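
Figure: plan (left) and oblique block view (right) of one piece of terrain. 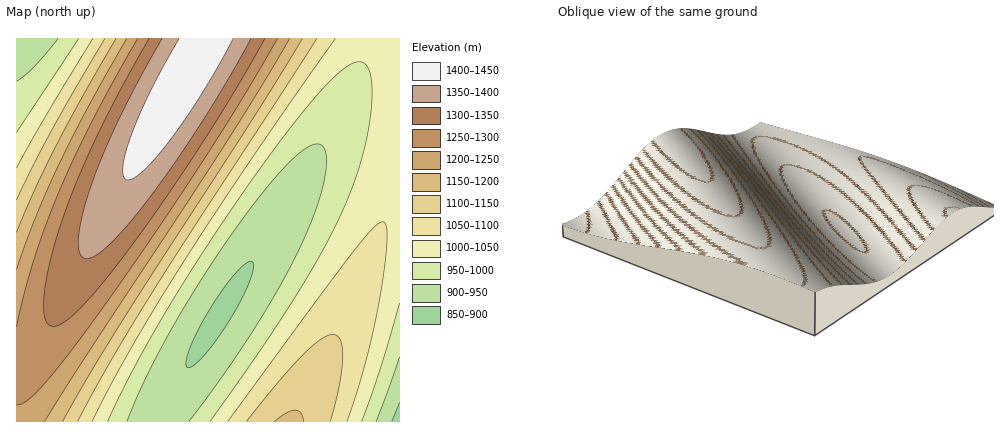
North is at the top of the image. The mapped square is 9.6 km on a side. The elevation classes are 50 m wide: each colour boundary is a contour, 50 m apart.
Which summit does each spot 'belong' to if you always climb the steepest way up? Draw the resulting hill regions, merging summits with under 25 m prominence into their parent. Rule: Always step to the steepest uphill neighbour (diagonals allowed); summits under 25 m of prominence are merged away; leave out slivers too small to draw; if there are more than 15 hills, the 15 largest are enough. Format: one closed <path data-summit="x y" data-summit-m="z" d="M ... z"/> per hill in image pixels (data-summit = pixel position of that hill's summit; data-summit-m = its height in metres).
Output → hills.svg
<path data-summit="194 62" data-summit-m="1432" d="M370 38l-354 0 0 384 142 0 1-8 9-16 92-148 66-114 39-78 4-10z"/><path data-summit="290 422" data-summit-m="1157" d="M400 38l-30 0-1 10-8 20-35 68-66 114-92 148-9 16-1 8 242 0z"/>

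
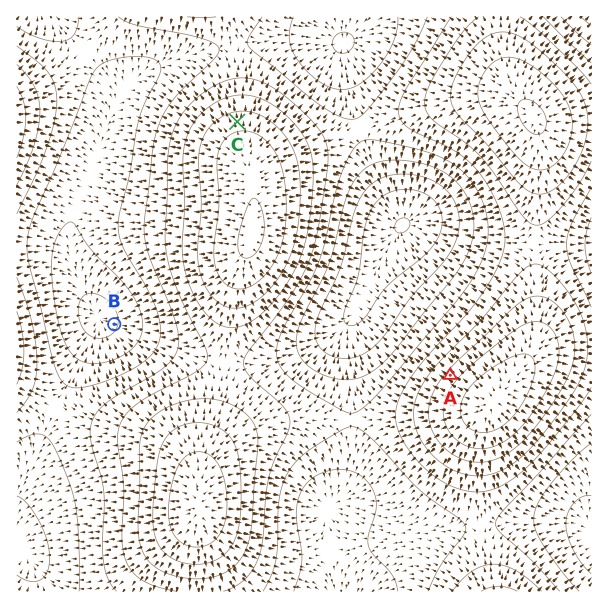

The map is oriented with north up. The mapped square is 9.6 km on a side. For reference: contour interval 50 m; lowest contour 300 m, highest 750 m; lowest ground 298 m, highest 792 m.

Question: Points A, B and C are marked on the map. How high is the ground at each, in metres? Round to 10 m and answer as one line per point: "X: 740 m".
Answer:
A: 670 m
B: 350 m
C: 680 m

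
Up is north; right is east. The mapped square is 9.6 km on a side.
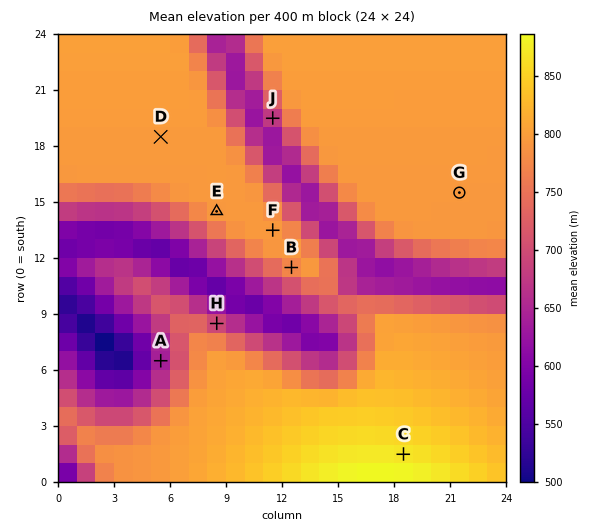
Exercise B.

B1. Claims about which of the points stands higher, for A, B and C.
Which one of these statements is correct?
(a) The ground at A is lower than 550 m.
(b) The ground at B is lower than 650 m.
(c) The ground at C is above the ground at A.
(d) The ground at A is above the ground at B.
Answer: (c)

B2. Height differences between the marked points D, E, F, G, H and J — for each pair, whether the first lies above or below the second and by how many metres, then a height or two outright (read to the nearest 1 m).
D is above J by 121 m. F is above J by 119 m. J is below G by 118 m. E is above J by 118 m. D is above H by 102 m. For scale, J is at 676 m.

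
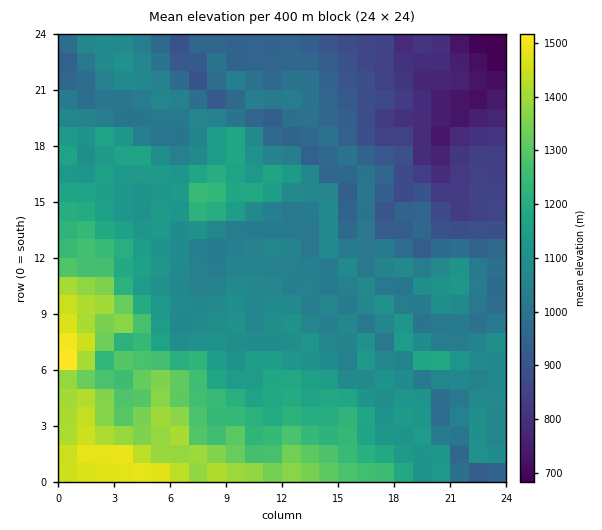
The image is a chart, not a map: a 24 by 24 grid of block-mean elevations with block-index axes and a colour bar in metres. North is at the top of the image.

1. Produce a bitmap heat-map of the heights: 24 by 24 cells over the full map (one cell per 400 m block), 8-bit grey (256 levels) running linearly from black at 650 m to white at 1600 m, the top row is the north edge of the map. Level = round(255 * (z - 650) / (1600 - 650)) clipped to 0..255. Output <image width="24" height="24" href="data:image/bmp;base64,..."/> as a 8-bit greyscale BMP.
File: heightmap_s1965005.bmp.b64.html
<image width="24" height="24" href="data:image/bmp;base64,Qk12BgAAAAAAADYEAAAoAAAAGAAAABgAAAABAAgAAAAAAEACAAATCwAAEwsAAAABAAAAAAAAAAAAAAEBAQACAgIAAwMDAAQEBAAFBQUABgYGAAcHBwAICAgACQkJAAoKCgALCwsADAwMAA0NDQAODg4ADw8PABAQEAAREREAEhISABMTEwAUFBQAFRUVABYWFgAXFxcAGBgYABkZGQAaGhoAGxsbABwcHAAdHR0AHh4eAB8fHwAgICAAISEhACIiIgAjIyMAJCQkACUlJQAmJiYAJycnACgoKAApKSkAKioqACsrKwAsLCwALS0tAC4uLgAvLy8AMDAwADExMQAyMjIAMzMzADQ0NAA1NTUANjY2ADc3NwA4ODgAOTk5ADo6OgA7OzsAPDw8AD09PQA+Pj4APz8/AEBAQABBQUEAQkJCAENDQwBEREQARUVFAEZGRgBHR0cASEhIAElJSQBKSkoAS0tLAExMTABNTU0ATk5OAE9PTwBQUFAAUVFRAFJSUgBTU1MAVFRUAFVVVQBWVlYAV1dXAFhYWABZWVkAWlpaAFtbWwBcXFwAXV1dAF5eXgBfX18AYGBgAGFhYQBiYmIAY2NjAGRkZABlZWUAZmZmAGdnZwBoaGgAaWlpAGpqagBra2sAbGxsAG1tbQBubm4Ab29vAHBwcABxcXEAcnJyAHNzcwB0dHQAdXV1AHZ2dgB3d3cAeHh4AHl5eQB6enoAe3t7AHx8fAB9fX0Afn5+AH9/fwCAgIAAgYGBAIKCggCDg4MAhISEAIWFhQCGhoYAh4eHAIiIiACJiYkAioqKAIuLiwCMjIwAjY2NAI6OjgCPj48AkJCQAJGRkQCSkpIAk5OTAJSUlACVlZUAlpaWAJeXlwCYmJgAmZmZAJqamgCbm5sAnJycAJ2dnQCenp4An5+fAKCgoAChoaEAoqKiAKOjowCkpKQApaWlAKampgCnp6cAqKioAKmpqQCqqqoAq6urAKysrACtra0Arq6uAK+vrwCwsLAAsbGxALKysgCzs7MAtLS0ALW1tQC2trYAt7e3ALi4uAC5ubkAurq6ALu7uwC8vLwAvb29AL6+vgC/v78AwMDAAMHBwQDCwsIAw8PDAMTExADFxcUAxsbGAMfHxwDIyMgAycnJAMrKygDLy8sAzMzMAM3NzQDOzs4Az8/PANDQ0ADR0dEA0tLSANPT0wDU1NQA1dXVANbW1gDX19cA2NjYANnZ2QDa2toA29vbANzc3ADd3d0A3t7eAN/f3wDg4OAA4eHhAOLi4gDj4+MA5OTkAOXl5QDm5uYA5+fnAOjo6ADp6ekA6urqAOvr6wDs7OwA7e3tAO7u7gDv7+8A8PDwAPHx8QDy8vIA8/PzAPT09AD19fUA9vb2APf39wD4+PgA+fn5APr6+gD7+/sA/Pz8AP39/QD+/v4A////ANjc39/g3tLEzsfEusG7samlopB7gFtLUdfg4eLSxsXIvrWnqLmwq6GXkYJ9gFR6ds3Yzca9xc2tpLGcn6mfmp2Mf3yEZmB5b8zUwK+8ycKpn56Zk5qUlJuNe4N/WWx4b8rPwKutwbKloZeLkJKLkIx9eH99WmN0csa2qaO0vbKkjYSEjpCIg3Nze3Vlb3JrcenMna2oppWbhXuFhn57dmqBcW6PkH90ceXYt5idind6e3h1dnh9cG16YoR2aGhueNzMu8GnhHB0eHpxd3xvaXFjcH9fZGZdZdfOyrWTgHNxc3hxdXNpb2RxemdmeHNiWczDvZiDenFqbXRwb2prZmpzYmB4fH9nWKymp5KJf3NraG5tampqZHNkbXJocn1lW6CmoJaGfHZpZmlsb21idGRiZlhLV1pQVpqfkYl9gXV7b2hlZWNidVZhSUtUQj9AQJSSiH98gX6alYZzaWRkc1BfRVBSPTE1OIuLh358f4GgnY6QhnJxbk1hTDxDMC82NoB/iIKBgn6MlYuAi4NxUlRgUj0yJS40M4l4gYqLeWtyhY18bWhOVV9QRkEmHi0zM4F7in9pYGBuhIxzVlFWXE5ANTUkGCQqK29tZ2BfY2NvbF9STVtdU0w/MComGxUcIGVZYGFobmtcSFZoZmhgUkg/OjAmGhUSGVRZa3NxaldDWWpdV19eT0RANC0hIB4VEU5jcnpxYEhIXlFSUlRVS0E5NSomJhwSClpwdXNoVkJUU1BST1JMRD05NiQsJxYLCQ=="/>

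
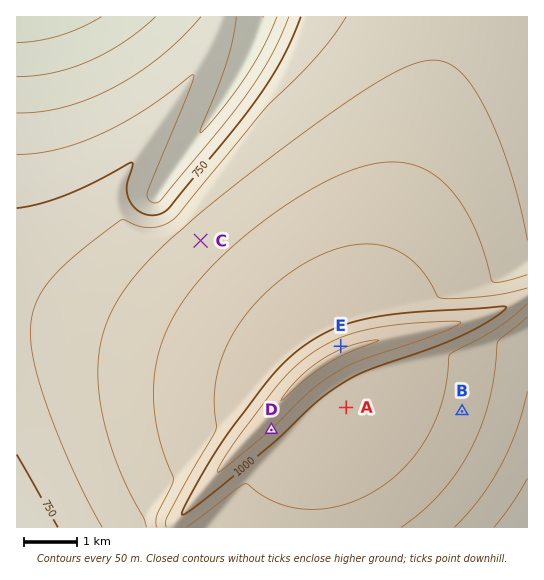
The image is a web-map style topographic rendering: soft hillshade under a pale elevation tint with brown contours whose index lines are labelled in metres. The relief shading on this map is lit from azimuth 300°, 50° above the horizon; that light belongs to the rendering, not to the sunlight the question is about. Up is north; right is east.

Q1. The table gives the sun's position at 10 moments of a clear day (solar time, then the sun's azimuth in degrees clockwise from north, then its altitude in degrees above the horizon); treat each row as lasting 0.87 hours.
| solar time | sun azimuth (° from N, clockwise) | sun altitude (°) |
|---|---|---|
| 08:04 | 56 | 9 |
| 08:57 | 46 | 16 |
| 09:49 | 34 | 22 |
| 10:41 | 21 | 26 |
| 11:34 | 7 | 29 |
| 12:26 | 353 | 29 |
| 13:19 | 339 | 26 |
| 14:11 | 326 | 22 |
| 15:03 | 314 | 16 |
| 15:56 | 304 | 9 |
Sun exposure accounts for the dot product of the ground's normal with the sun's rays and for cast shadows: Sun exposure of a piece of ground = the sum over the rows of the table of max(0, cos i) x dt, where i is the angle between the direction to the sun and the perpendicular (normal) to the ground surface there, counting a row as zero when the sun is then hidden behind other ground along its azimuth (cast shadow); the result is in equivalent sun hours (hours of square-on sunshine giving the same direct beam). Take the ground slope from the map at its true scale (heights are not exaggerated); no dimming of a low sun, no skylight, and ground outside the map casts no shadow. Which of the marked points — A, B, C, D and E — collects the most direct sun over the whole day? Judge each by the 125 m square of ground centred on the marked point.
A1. E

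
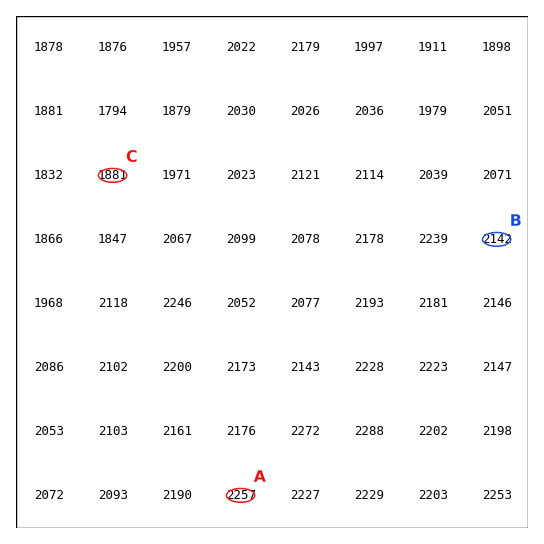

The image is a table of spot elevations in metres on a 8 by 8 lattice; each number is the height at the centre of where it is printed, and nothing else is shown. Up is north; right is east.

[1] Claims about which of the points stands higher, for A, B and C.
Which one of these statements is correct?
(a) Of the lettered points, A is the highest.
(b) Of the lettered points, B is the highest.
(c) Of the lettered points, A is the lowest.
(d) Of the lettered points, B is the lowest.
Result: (a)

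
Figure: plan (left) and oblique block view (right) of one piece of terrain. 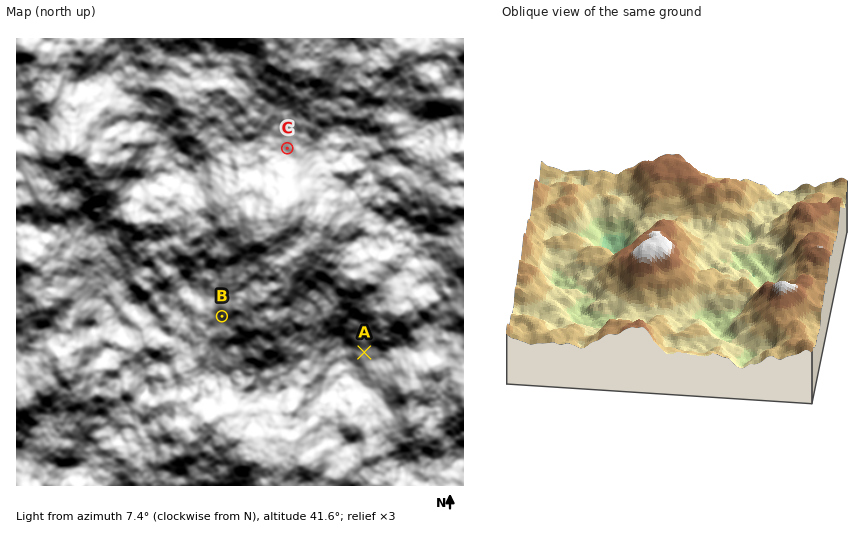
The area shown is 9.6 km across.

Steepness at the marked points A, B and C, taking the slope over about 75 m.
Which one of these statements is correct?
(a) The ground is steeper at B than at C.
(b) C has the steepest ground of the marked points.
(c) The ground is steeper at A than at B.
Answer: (a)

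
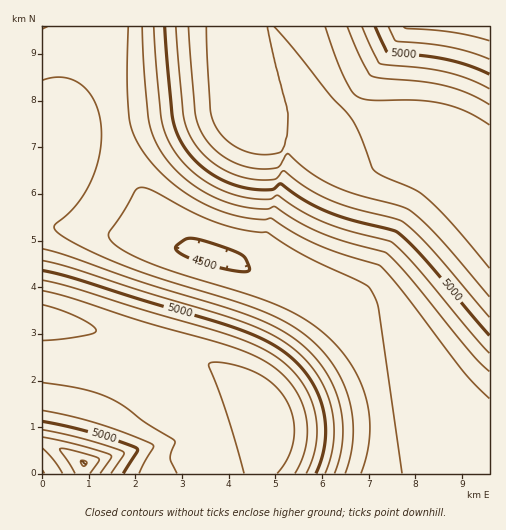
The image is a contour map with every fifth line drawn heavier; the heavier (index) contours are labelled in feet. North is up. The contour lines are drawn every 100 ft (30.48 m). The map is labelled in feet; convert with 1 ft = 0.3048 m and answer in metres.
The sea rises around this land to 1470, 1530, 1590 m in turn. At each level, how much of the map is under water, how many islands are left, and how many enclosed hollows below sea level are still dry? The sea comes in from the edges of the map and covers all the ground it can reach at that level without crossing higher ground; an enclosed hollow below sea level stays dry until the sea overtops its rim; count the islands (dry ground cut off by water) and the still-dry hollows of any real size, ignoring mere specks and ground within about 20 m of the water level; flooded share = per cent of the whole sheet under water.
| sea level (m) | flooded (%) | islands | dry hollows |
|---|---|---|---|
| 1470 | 40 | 0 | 0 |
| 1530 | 52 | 0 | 0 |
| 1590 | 67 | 0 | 0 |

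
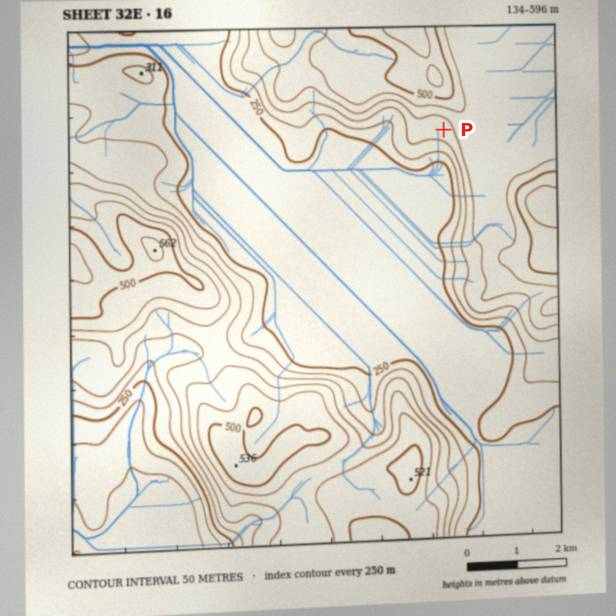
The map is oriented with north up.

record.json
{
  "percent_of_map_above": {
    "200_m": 94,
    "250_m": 64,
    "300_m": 53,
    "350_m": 44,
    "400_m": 35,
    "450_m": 20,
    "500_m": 8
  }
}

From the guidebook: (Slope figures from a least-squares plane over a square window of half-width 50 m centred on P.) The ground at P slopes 6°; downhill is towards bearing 233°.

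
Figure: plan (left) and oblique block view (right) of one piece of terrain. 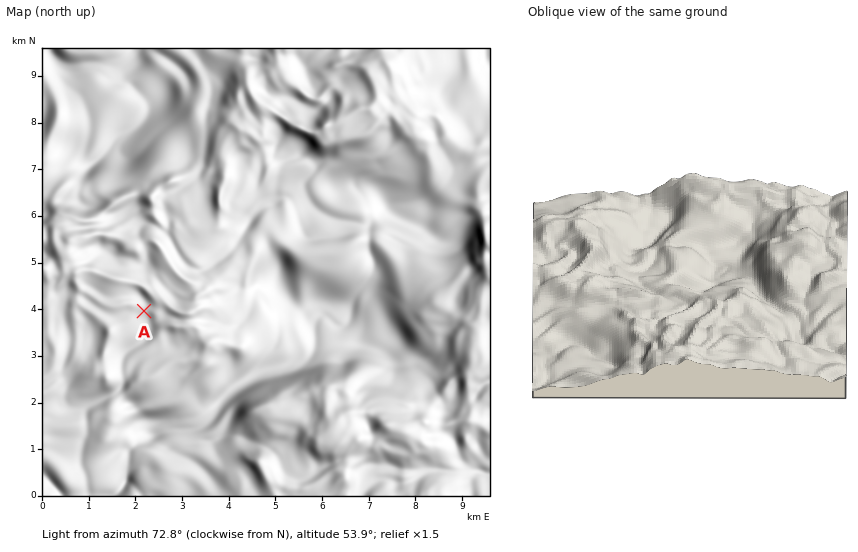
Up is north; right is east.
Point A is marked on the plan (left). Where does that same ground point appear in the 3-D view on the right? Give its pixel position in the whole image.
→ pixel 717 326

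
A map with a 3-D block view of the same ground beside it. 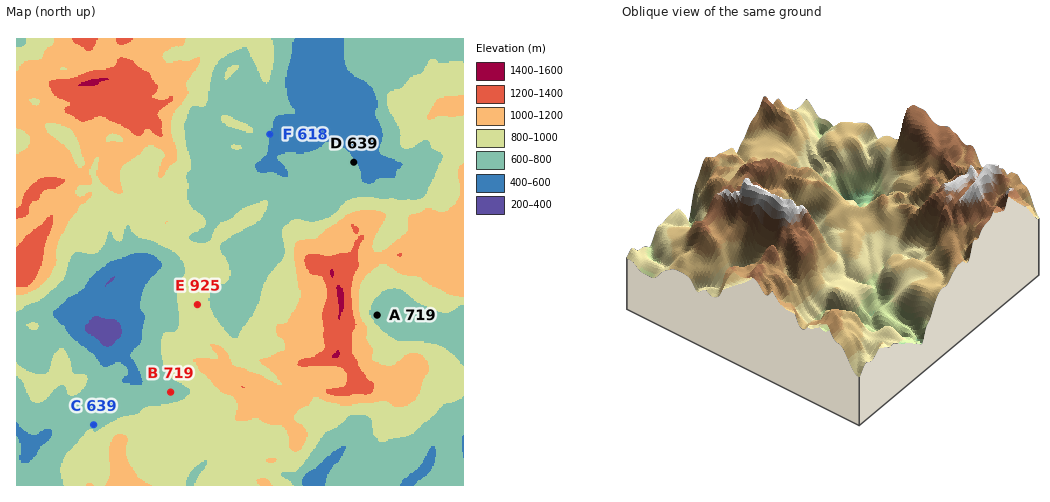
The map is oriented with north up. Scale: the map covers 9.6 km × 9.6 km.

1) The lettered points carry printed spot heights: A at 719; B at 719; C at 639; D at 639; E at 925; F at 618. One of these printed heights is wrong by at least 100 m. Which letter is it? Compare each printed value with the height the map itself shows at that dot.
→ C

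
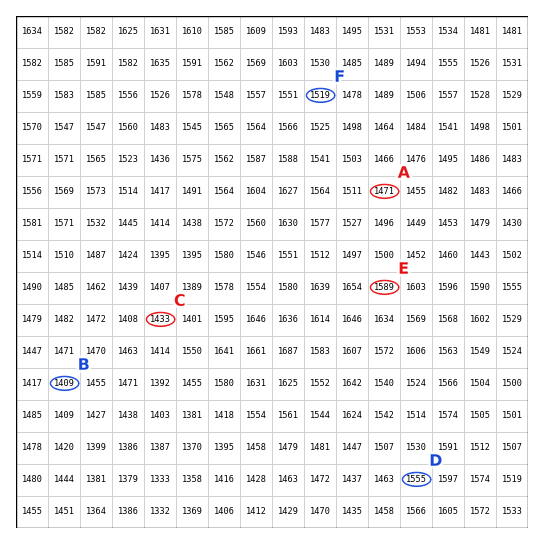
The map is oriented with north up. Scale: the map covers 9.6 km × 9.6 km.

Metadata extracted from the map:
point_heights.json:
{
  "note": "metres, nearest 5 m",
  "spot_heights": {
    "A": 1470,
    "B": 1410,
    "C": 1435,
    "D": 1555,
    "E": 1590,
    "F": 1520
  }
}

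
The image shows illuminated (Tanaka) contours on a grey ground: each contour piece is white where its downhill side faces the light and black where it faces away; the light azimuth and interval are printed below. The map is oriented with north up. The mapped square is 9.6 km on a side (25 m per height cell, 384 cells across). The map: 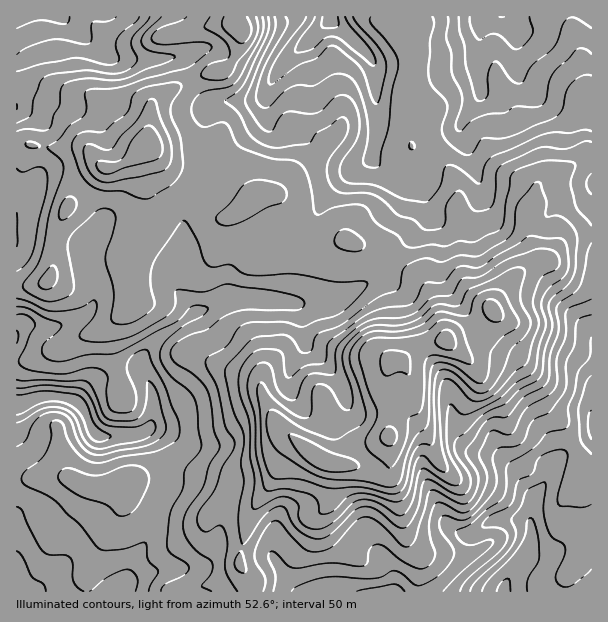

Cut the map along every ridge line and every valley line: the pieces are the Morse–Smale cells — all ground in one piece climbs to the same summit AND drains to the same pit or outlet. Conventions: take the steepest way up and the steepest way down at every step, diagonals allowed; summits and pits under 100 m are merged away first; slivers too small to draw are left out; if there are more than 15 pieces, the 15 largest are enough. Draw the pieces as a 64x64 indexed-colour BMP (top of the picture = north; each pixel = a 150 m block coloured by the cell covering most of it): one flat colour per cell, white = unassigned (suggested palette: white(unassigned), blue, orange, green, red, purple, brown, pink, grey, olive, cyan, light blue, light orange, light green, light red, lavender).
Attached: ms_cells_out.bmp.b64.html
<image width="64" height="64" href="data:image/bmp;base64,Qk12CAAAAAAAAHYAAAAoAAAAQAAAAEAAAAABAAQAAAAAAAAIAAATCwAAEwsAABAAAAAAAAAA////ALR3HwAOf/8ALKAsACgn1gC9Z5QAS1aMAMJ34wB/f38AIr28AM++FwDox64AeLv/AIrfmACWmP8A1bDFAFVVVVVVVVVVVVVVVVUiIiIiIiIiIiIiIiIiIiIiIiIiVVVVVVVVVVVVVVVVVSIiIiIiIiIiIiIiIiIiIiIiIiJVVVVVVVVVVVVVVVVSIiIiIiIiIiIiIiIiIiIiIiIiIlVVVVVVVVVVVVVVVVIiIiIiIiIiIiIiIiIiIiIiIiIiVVVVVVVVVVVVVVVVUiIiIiIiIiIiIiIiIiIiIiIiIiJVVVVVVVVVVVVVVVVSIiIiIiIiIiIiIiIiIiIiIiIiIlVVVVVVVVVVVVVVVVIiIiIiIiIiIiIiIiIiIiIiIiIiVVVVVVVVVVVVVVVVVSIiIiIiIiIiIiIiIiIiIiIiIiJVVVVVVVVVVVVVVVVVIiIiIiIiIiIiIiIiIiIiIiIiIlVVVVVVVVVVVVVVVVVSIiIiIiIiIiIiIiIiIiIiIiIiVVVVVVVVVVVVVVVVVVIiIiIiIiIiIiIiIiIiIiIiIiJVVVVVVVVVVVVVVVVRESIiIiIiIiIiIiIiIiIiIiIiIhVVVRERERFVVVVRERERIiIiIiIiIiIiIiIiIiIiIiIiERERERERERERERERERESIiIiIiIiIiIiIiIiIiIiIiIRERERERERERERERERERIiIhEREiIiIiIiIiIiIiIiIhERERERERERERERERERESIhERERIiIiIiIiIiIiIiIiERERERERERERERERERERERERERESIiIiIiIiIiIiIiIRERERERERERERERERERERERERERIiIiIiIiIiIiIiIhERERERERERERERERERERERERERESIiIiIiIiIiIiIiERERERERERERERERERERERERERERIiIiIiIiIiIiIiIREREREREREREREREREREREREREREiIiIiIiIiIiIiIhERERERERERERERERERERERERERESIiIiIiIiIiIiIiERERERERERERERERERERERERERERIiIiIiIiIiIiIiIRERERERERERERERERERERERERERIiIiIiIiIiIiIiIhEREREREREREREREREREREREREREiIiIiIiIiIiIiIiERERERERERERERERERERERERERERIiIiIiIiIiIiIiIRERERERERERERERERERERERERERERIiIiIiIiIiIiIhERERERERERERERERERERERERERERERIiIiIiIiIiIiERERERERERERERERERERERERERERERERMiIiIiIiIiJxFxERERERERERERERERERERERERERERMzIiIiIiIiInd3d3EREREREREREREREREREREREREREzMzIiIiIiIid3d3dxERERERERERERERERERERERERETMzMyIiIiIiJ3d3d3cRERERERERERERERERERERERETMzM0IiIiIiInd3d3dxERERERERERERERERERERERERMzM0RCIiIiIid3d3dxERERERERERERERERERERERERMzM0REQiIiIiJ3d3d3ERERERERERERERERERERERERMzMzREREIiIiInd3d3cRERERdxERERERERERERERETMzMzNEREREIiIid3d3cREREXd3ERERERERERERERMzMzMzM0REREREIiJ3d3dxERF3d3cRERERERETMzMRMzMzMzM0REREREQiInd3d3cRd3d3d3ERERERETMzMzMzMzMzMzREREREREQid3d3d3d3d3d3cRERERETMzMzMzMzMzMzNERERERERER3d3d3d3d3d3dxERERERMzMzMzMzMzMzM0RERERERERHd3d3d3d3d3d3EREREREzMzMzMzMzMzMzREREREREREl3d3d3d3d3d3cRERERETMzMzMzMzMzMzNERERERERESZd3d3d3d3d3d3ERERMzMzMzMzMzMzMzM0RERERERERJl3d3d3d3d3d3d3ERMzMzMzMzMzMzMzMzREREREREREmZd3d3d3d3d3d3cREzMzMzMzMzMzMzMzRERERERERESZl3d3dmZ3d3d3d3MzMzMzMzMzMzMzMzNERERERERERJmXd3dmZmd3iIiIiDMzMzMzMzMzMzMzREREREREREREmZZmZmZmZmiIiIiIMzMzMzMzMzMzM0RERERERERERESqpmZmZmZmaIiIiIiIMzMzMzMzMzMzRERERERERERERKqmZmZmZmZoiIiIiIiDMzMzMzMzMzNEREREREREREREqmZmZmZmZmiIiIiIiIgzMzMzMzMzM0RERERERERERESmZmZmZmZmaIiIiIiIiDMzMzMzMzMzRERERERERERERGZmZmZmZmZoiIiIiIiIMzMzMzMzMzNEREREREREREREZmZmZmZmZmZoiIiIiIgzMzMzMzMzM0RERERERERERERmZmZmZmZmZmZoiIiIiDMzMzMzMzMzRERERERERERERGZmZmZmZmZmZmZoiIiIgzMzMzMzMzNEREREREREREREZmZmZmZmZmZmZmZmiIiIMzMzMzMzM0RERERERERERERmZmZmZmZmZmZmZmaIiIiDMzMzMzMzRERERERERERERGZmZmZmZmZmZmZmZmiIiIgzMzMzMzNEREREREREREREZmZmZmZmZmZmZmZmaIiIiIMzMzMzM0RERERERERERERmZmZmZmZmZmZmZmZoiIiIiDMzMzMzRERERERERERERGZmZmZmZmZmZmZmZoiIiIiIgzMzMzNERERERERERERE"/>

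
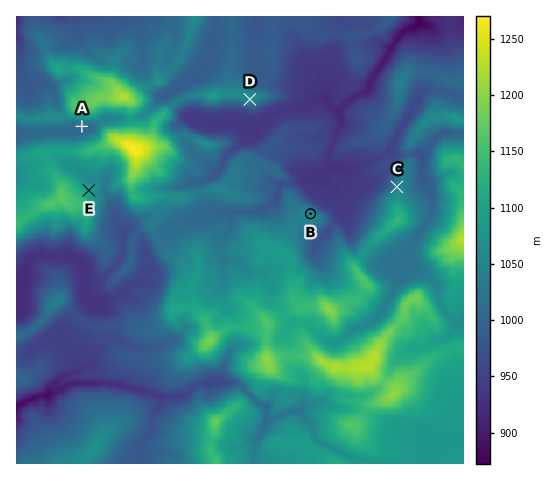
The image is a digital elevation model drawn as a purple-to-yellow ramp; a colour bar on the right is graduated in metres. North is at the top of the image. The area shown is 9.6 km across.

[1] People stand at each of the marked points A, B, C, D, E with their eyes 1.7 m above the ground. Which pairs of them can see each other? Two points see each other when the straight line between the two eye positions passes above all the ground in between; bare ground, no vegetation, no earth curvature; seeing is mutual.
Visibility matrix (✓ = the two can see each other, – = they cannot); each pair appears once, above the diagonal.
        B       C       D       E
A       –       –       –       –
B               ✓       ✓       –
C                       ✓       –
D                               –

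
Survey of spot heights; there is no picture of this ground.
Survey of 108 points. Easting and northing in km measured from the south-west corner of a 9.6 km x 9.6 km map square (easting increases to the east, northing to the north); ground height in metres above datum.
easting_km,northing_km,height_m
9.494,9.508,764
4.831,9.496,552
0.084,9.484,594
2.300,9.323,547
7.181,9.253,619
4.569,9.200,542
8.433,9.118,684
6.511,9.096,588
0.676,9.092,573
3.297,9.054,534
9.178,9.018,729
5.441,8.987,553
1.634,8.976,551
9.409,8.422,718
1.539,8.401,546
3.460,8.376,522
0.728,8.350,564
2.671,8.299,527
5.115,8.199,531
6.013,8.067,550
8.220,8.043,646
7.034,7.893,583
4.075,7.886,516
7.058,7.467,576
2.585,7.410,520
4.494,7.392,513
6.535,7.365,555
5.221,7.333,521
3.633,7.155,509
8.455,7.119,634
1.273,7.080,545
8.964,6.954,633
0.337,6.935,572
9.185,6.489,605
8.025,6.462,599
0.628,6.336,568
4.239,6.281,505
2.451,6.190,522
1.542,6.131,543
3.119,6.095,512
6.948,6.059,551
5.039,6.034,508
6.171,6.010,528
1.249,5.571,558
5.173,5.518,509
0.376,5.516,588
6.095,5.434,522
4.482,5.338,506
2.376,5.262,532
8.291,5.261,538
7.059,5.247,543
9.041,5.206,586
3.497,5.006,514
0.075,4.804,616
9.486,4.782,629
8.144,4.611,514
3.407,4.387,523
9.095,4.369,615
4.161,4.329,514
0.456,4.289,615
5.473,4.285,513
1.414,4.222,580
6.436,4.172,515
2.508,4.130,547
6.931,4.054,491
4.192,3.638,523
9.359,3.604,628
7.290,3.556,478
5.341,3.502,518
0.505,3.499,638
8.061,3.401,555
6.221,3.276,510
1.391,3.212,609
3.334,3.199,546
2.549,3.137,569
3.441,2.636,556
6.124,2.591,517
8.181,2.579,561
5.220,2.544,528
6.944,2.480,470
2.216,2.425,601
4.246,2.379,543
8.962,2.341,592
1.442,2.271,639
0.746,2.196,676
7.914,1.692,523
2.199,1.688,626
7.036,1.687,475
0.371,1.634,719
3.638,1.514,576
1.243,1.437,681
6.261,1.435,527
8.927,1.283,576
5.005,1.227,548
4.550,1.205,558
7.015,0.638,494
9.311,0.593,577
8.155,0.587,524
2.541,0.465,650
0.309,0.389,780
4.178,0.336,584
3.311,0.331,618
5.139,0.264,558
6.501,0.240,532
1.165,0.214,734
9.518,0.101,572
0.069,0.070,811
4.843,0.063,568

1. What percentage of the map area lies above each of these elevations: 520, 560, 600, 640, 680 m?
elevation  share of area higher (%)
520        78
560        44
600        23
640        11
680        6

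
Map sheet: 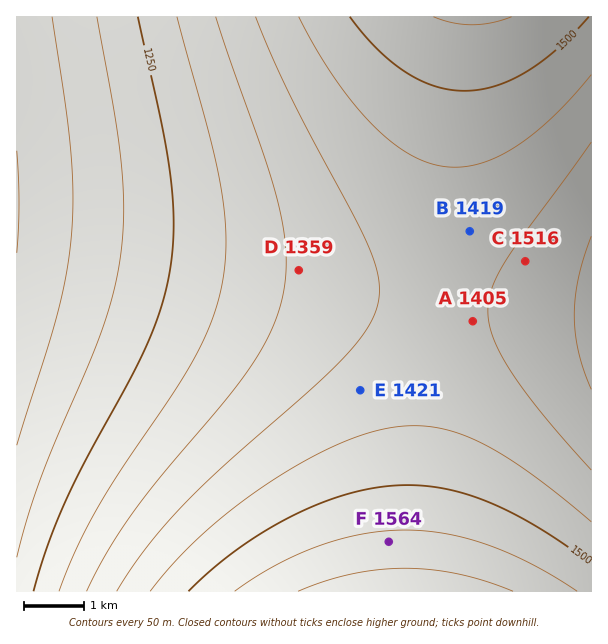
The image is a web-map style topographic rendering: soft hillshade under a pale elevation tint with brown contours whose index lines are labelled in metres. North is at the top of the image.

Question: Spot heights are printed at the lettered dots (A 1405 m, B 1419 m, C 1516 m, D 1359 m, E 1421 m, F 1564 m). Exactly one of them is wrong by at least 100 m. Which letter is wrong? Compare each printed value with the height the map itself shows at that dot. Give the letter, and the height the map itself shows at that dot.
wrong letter C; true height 1391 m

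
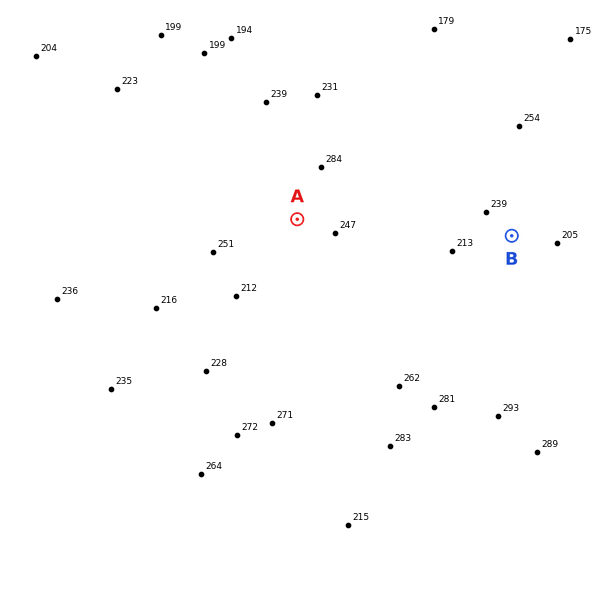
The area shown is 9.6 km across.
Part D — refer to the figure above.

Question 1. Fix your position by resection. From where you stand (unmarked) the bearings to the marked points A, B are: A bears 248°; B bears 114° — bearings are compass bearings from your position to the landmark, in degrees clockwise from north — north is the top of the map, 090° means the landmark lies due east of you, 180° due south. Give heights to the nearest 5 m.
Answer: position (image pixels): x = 390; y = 182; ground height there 275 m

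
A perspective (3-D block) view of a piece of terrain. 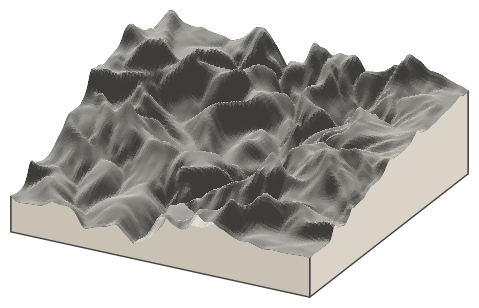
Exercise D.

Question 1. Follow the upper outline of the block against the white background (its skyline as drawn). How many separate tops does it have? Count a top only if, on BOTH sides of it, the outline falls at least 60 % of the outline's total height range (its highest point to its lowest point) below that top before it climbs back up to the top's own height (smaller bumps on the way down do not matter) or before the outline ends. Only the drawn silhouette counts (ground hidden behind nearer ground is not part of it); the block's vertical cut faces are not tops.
0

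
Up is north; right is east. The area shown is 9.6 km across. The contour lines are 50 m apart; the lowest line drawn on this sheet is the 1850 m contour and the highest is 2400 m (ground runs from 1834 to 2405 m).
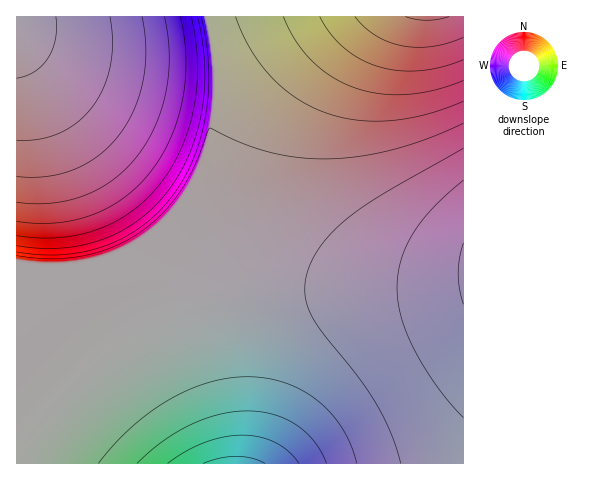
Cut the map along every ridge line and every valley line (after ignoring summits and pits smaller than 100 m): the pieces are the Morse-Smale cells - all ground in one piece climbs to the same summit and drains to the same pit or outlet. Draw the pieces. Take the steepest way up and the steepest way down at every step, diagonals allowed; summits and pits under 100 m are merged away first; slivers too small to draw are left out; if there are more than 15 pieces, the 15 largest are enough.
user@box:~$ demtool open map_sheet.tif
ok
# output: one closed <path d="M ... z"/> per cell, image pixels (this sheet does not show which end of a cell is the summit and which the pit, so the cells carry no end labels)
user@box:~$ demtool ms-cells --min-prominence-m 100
<path d="M206 16l-190 1 1 417 13-17 30-30 36-29 43-27 42-19 44-12 46-8 43-2 98 0 43-4-95 2-65-5-36-8-18-11-10-8-14-19-6-12-8-29 0-25 9-42 4-35-3-42z"/><path d="M463 16l-257 1 7 35 3 42-4 35-9 42 0 25 8 29 13 23 8 10 27 17 15 5 31 4 55 4 65 0 29-2 10-3z"/><path d="M463 284l-51 6-98 0-54 4-53 10-43 15-47 25-35 24-22 19-43 45-1 31 447 1z"/>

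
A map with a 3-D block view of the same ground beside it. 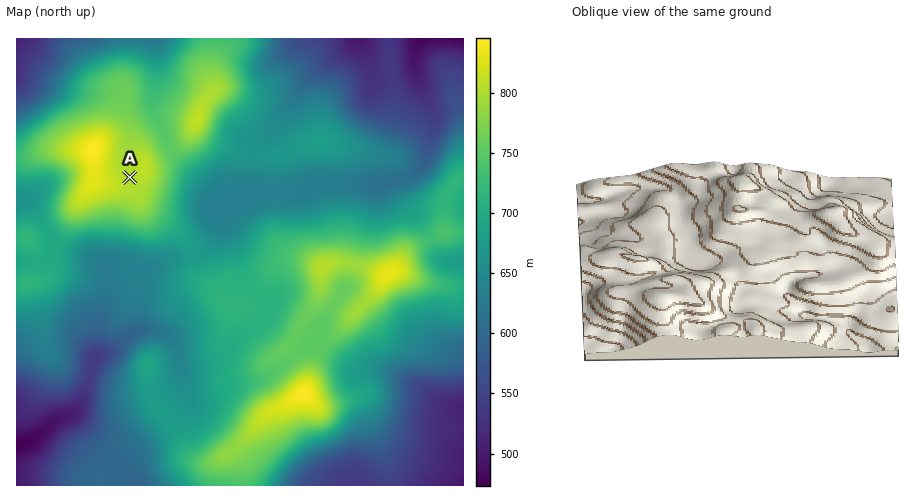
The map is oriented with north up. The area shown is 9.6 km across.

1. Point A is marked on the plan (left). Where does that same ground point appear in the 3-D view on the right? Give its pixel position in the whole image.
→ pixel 680 284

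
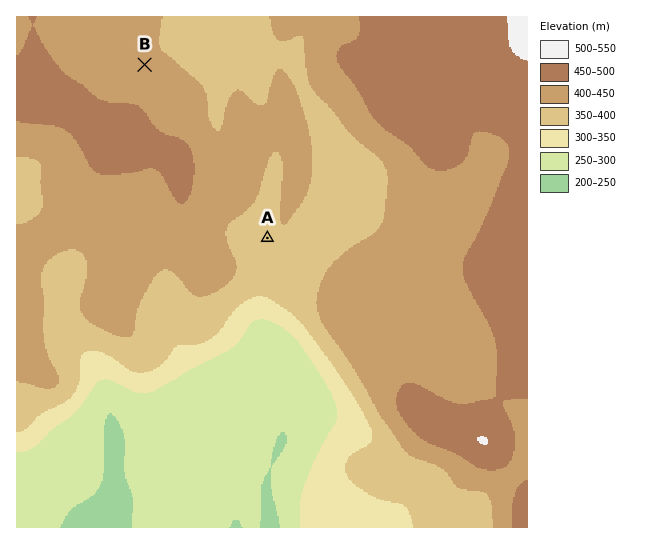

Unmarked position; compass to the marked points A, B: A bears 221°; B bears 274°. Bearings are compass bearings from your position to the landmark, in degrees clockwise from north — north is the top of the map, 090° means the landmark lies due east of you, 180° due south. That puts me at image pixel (402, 83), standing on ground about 480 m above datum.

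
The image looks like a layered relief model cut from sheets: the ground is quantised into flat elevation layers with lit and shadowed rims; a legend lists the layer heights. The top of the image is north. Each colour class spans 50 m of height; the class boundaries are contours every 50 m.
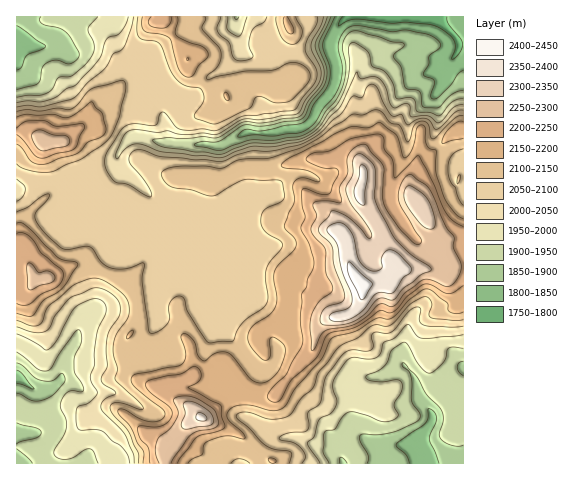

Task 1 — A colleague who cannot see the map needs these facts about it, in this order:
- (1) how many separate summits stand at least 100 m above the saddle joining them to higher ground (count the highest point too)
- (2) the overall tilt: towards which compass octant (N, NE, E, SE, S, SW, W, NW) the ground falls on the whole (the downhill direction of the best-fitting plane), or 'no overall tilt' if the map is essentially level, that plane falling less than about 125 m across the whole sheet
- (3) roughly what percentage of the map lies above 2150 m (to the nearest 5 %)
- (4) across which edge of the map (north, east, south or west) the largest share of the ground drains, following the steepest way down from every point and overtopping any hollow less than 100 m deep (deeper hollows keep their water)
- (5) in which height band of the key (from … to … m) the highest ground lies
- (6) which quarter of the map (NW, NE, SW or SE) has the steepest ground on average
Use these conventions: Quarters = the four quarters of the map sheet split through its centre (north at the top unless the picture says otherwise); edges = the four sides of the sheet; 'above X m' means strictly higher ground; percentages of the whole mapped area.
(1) Counting only tops that stand 100 m proud, the map has 5 summits.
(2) There is no overall tilt: the best-fitting plane is nearly level.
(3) Roughly 25 % of the ground is higher than 2150 m.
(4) The largest share of the runoff leaves by the northern edge.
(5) The highest point is somewhere between 2400 and 2450 m.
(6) The north-east quarter is the steepest part of the map.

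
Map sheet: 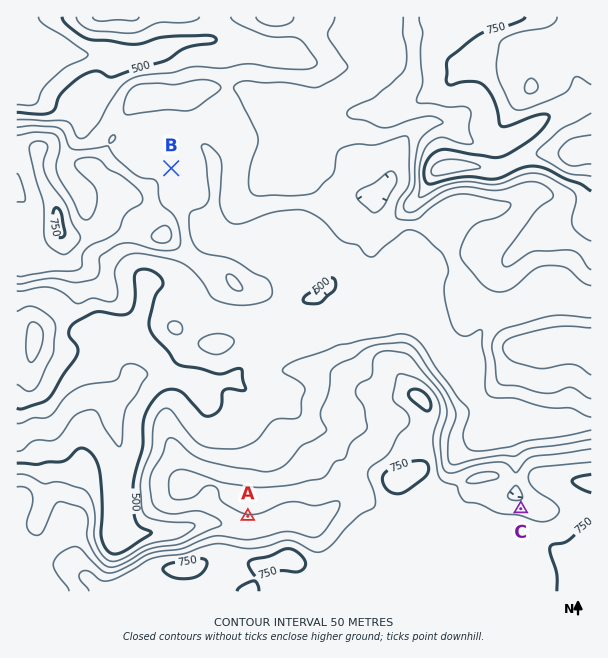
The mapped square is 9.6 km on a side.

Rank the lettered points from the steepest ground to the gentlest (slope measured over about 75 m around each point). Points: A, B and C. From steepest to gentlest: C A B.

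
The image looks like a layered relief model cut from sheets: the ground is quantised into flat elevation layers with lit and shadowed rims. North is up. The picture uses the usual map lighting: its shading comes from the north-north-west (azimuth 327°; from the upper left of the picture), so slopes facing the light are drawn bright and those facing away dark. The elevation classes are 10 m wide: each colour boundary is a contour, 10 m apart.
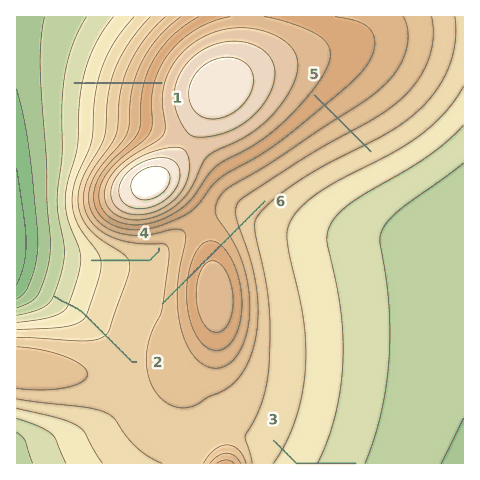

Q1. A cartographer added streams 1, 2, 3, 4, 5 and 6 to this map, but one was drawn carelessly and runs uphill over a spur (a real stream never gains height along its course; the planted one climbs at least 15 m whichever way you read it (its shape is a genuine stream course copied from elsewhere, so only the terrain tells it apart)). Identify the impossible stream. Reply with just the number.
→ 6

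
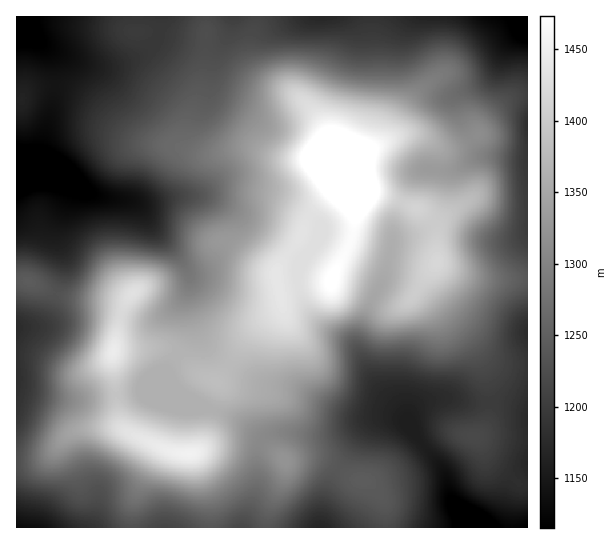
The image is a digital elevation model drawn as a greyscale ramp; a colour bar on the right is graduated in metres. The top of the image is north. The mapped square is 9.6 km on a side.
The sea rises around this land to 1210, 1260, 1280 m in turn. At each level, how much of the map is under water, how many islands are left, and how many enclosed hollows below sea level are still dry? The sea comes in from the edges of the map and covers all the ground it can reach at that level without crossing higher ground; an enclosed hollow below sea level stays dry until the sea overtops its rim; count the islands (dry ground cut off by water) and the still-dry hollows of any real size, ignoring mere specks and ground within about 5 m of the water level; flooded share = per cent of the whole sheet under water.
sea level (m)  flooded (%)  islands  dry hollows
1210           29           1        0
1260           49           1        0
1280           54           1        0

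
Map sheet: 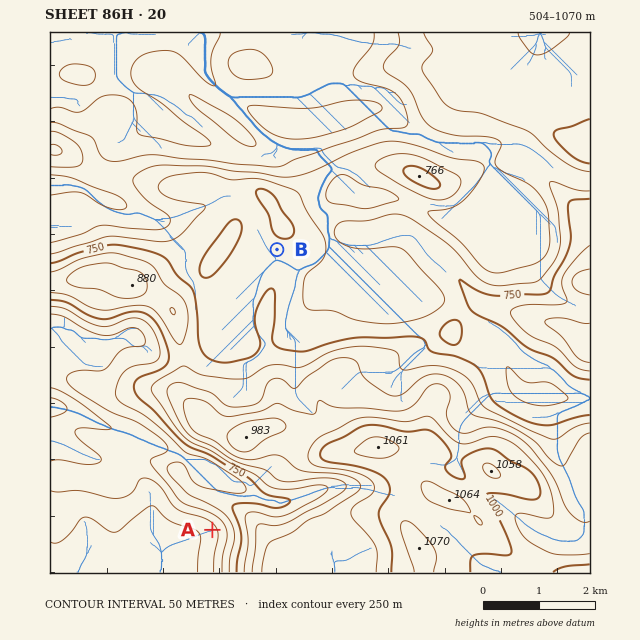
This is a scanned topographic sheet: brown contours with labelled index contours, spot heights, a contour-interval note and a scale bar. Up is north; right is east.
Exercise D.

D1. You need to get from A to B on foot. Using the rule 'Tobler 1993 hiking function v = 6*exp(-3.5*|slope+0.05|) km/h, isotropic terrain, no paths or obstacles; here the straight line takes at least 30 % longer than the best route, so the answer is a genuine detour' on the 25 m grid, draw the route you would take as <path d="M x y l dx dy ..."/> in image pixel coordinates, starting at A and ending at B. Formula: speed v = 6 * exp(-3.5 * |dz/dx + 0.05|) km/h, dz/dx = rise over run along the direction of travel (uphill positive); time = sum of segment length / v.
<path d="M212 530l0-4-4-9-14-14-6-11 0-23-5-11 0-6-23-45 0-18 3-6 7-7 3-1 10-10 3-4 19-40 72-71"/>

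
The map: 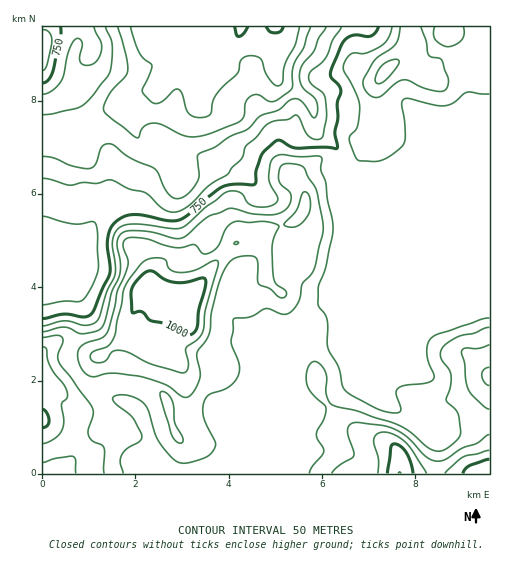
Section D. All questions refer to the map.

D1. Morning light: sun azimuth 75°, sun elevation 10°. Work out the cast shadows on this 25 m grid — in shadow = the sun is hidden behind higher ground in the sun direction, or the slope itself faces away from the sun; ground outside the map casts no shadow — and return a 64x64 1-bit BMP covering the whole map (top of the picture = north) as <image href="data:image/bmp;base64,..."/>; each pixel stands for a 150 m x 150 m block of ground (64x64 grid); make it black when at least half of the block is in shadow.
<image width="64" height="64" href="data:image/bmp;base64,Qk0+AgAAAAAAAD4AAAAoAAAAQAAAAEAAAAABAAEAAAAAAAACAAATCwAAEwsAAAIAAAAAAAAA////AAAAAAAAAAAAAAPAAAAAAAAAAcAAAAAAAAAAwAAAAAAAAAAAAAAAQAAAAAAAAABAAAAAAAAAAAAAAAAAAAAAgAAAAAAAAACAAAAAAAAAAAAAAAAAAAAAAAAAAAAAAAAAAAAAAAAAAAAAAAAAAAAAAAAAAAAgAAAAAAAAACAEAAAAAAAAgAQGAAAAAAGAAAAAAAAAAAAAAAAAAAAAAADAAAAAAAAAA+AAAAAAAAAH4AAAAAAAAA/wAAAAAAAAH/AAAAAAAAA/8AAAAAAAAB/4AAAAAAAAD/gAAAAAAAAH+AAAAAAAAAf8AAAAAAAAD/gAAAAAAAAP+AAAAAAAAA/wAAAAAAAAB/AAQAAAAAAD8ADAAAAAAADgAEAAAAAAAEAAAAAAAAAAAAAAAAAAAAAABgAAAAAAAAAGAHgAAAAAAAAAeAAAAAAAAAHwAAAAAAAAA8AAAAAAAAADwAAAAAAAAAPAAAAAAAAAAYAAAAAAAAAAABAAAAAAAAAAMAAAAAAAAABgAAAAAAAAAeAAAAAAAAABwAAAAAAAAAHAAAAAAAAAA8AAAAAAAAADwAAAAAAAAAOcAAAAAAAAP34AAAAAAAB+PgAAAAAAAHwyAAAAAAAAfGMAAAAAAAA44QAAAAAAADjgAAAAAAAAPOAAAAAAAAA8YAAAAAAAABwA4AAAAAAAHADwAA=="/>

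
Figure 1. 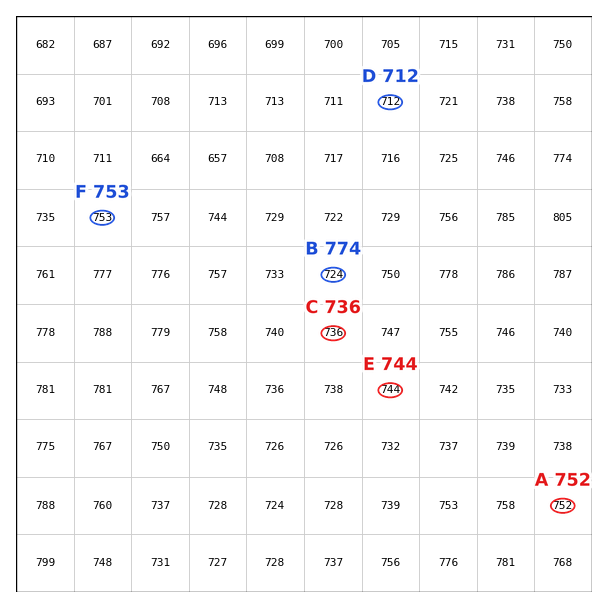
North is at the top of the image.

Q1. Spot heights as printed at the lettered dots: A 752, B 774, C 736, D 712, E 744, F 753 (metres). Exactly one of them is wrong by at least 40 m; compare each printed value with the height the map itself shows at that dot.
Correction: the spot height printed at B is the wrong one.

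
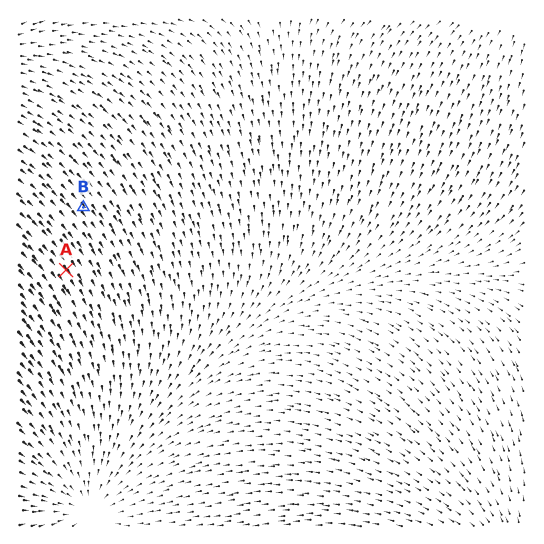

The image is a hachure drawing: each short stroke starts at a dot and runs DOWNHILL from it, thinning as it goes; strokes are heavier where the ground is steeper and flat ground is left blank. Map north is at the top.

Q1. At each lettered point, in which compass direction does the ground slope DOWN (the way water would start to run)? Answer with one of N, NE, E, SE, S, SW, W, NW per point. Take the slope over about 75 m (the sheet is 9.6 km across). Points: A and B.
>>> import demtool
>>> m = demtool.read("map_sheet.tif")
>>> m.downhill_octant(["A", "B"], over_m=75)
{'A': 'SE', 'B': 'SE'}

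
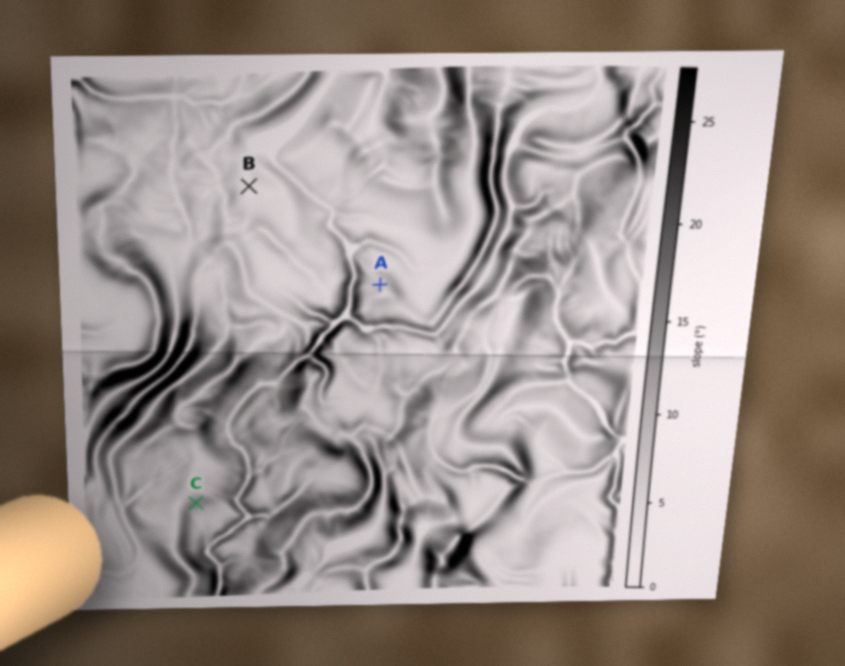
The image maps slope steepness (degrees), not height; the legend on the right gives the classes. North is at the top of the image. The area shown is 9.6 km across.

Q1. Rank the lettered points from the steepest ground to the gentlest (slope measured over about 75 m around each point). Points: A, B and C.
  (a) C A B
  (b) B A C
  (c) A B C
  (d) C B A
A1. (a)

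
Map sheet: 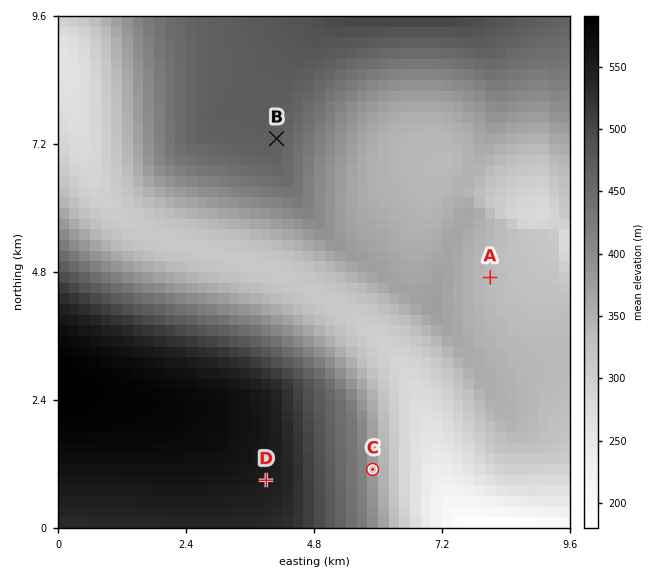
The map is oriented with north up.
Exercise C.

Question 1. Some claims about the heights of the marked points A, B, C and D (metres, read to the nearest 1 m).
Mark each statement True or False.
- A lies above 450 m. False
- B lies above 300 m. True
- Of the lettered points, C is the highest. False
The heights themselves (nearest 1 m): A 337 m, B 465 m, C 382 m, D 550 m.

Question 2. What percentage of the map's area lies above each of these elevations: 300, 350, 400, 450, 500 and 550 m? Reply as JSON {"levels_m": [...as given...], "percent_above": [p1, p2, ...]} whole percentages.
{"levels_m": [300, 350, 400, 450, 500, 550], "percent_above": [89, 64, 46, 33, 19, 12]}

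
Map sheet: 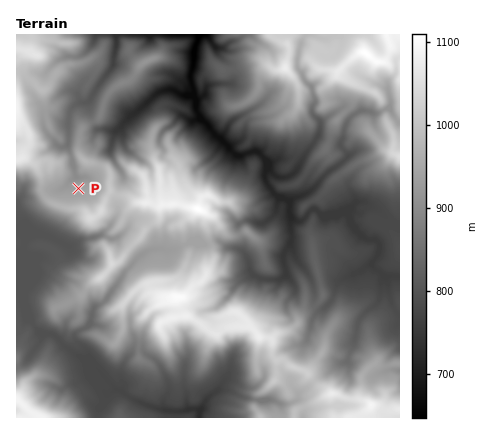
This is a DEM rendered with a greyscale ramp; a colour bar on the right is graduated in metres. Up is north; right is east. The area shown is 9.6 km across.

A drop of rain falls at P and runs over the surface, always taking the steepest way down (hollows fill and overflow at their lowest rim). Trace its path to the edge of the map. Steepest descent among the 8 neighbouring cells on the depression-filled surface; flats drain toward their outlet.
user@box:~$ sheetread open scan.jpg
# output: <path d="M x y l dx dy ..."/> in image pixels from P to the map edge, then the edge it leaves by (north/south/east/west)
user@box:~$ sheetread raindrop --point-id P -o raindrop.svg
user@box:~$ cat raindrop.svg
<path d="M78 188l-2-2 0-8-2-4 0-6-2-4 0-8-4-10 0-2 0-26 2 0 0-4 0-4 6-6 4-2 6 0 4-2 12-20 10-12 2-4 0-6 2-12 0-8 4-4"/>
exit: north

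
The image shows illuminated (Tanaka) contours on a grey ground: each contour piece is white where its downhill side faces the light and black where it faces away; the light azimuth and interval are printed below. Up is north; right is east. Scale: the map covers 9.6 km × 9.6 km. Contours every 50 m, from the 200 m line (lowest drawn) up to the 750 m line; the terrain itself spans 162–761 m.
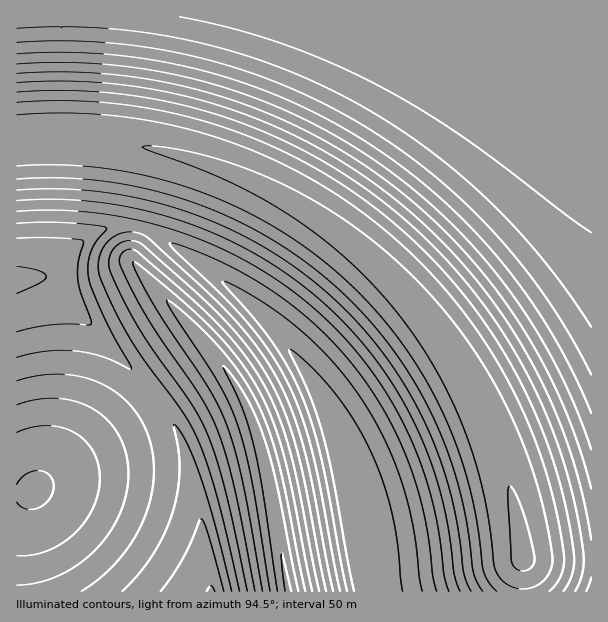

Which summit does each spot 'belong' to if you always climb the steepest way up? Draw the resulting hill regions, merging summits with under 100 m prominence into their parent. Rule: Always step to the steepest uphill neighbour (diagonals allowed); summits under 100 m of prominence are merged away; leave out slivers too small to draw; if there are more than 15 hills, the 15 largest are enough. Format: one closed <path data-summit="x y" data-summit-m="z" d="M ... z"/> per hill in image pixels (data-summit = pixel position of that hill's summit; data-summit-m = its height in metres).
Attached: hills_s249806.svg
<path data-summit="522 558" data-summit-m="760" d="M591 16l-574 0-1 262 41-2 13-22 20-19 23-9 24 0 16 6 35 22 54 42 46 49 16 24 16 32 14 36 10 39 21 116 226 0z"/><path data-summit="288 591" data-summit-m="761" d="M137 226l-24 0-23 9-20 19-9 18-4 4-7 0 7 1 4 4 15 27 69 76 29 39 10 23 9 30 18 115 152 1 1-8-8-35-1-18-17-79-18-51-16-32-30-40-43-41-66-48-15-10z"/><path data-summit="35 489" data-summit-m="605" d="M57 277l-28 0-13 2 0 312 194 1-14-103-15-51-23-37-76-86-14-18z"/>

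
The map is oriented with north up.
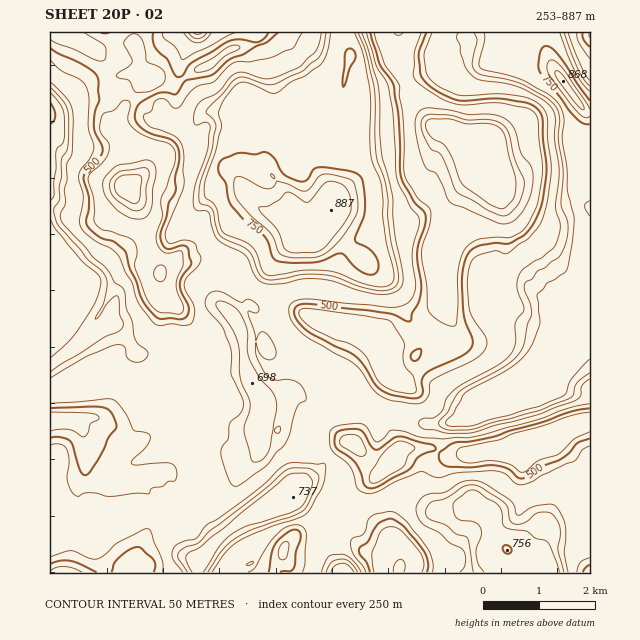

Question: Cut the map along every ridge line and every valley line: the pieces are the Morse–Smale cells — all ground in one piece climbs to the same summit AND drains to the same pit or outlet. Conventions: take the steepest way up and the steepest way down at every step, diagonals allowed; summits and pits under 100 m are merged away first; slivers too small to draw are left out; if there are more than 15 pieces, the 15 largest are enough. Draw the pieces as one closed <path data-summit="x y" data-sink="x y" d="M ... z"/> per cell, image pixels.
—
<path data-summit="563 81" data-sink="483 145" d="M535 32l-136 1 1 31 3 11 6 10 0 11 4 9 20 21 6 3 14 2 13 7 14 4 5 6 4 18 0 5-18 10-10 14-14 46-3 27 1 37 3 9 11 19 2 11-8 8-21 8-27 20-7 1-4-3-13 25 14 9 12 3 15 9 31-2 62-20 9-6 7-18 14-12 2 6 13 16 14 5 16-1 0-279-9-7-23-31z"/><path data-summit="331 210" data-sink="483 145" d="M398 32l-53 1 6 24-6 15-8 48 0 31-5 5-17-1-7 5-8-3-20 3-6 3-5 6 3 7 17 23 6 41-16 14-27 32 12 8 17 6 28 16 24 8-3 2-13 25 0 20 11 37 8-3 12-10 2-5 10 7 21 5 13-24 4 3 7-1 27-20 21-8 8-8-2-11-11-19-3-9-1-37 3-27 14-46 10-14 18-10-3-19-3-7-6-5-4 0-24-11-10 0-6-3-20-21-4-9-2-15-5-10z"/><path data-summit="331 210" data-sink="128 186" d="M345 32l-72 0-7 8-6 3-32 7-17 14-16 6-19 14-9 0-10-6-10 0-6-6-3-18-4-10-1-12-68 1 15 6 17 12 16 24-4 7 0 7 15 14 0 6-5 10 0 11 22 24 3 11-1 9-15 12 0 3 13 24 7 42 12 16 14-9 34-3 28 11 9 13 8 3 26-32 16-14-6-41-17-23-3-7 5-6 6-3 20-3 8 3 7-5 17 1 5-5 0-31 8-48 6-15-3-19z"/><path data-summit="50 113" data-sink="128 186" d="M64 32l-14 2 0 228 5 2 13 15-1 22 6-4 11 1 24 13 2 6-16 18-11 8-24-17-4 0-5 4 0 62 24-1 13-4 10-7 18-21 10-4 21 0 10 4 15 14 13 0-1-15 2-10 5-13 0-8-4-8-21-26-6-24-7-7-5-11-6-38-13-24 0-3 15-12 1-9-3-11-22-24 0-11 5-10 0-6-15-14 0-7 4-7-16-24-7-6z"/><path data-summit="507 550" data-sink="554 433" d="M590 421l-17 4-62 25-21 0-16 4-28 2-15-9-30 2-30 34 0 19 17-4 20 2 25 11 16 0 27-7 14 12 6 22 12 12 21 14 12-13 10-18 0-7 6-7 17-7 16 0z"/><path data-summit="331 210" data-sink="50 420" d="M173 404l-4 0-10 8-16 7-7 9-3 16-9 5-9 0-25-9-16-21-18 0-6 2 0 102 7 1-3 11 3 4 26 6 10 0 12-17 17-3 16-7 7 0 7 3 3-5-1-16-9-11-2-10-9-3 26-6 9 0 13-22 4-13 7-9 0-7z"/><path data-summit="252 383" data-sink="483 145" d="M253 287l-5 9 0 6 3 3-11 4-6 7 9 19 4 37 15 30 0 10-7 18 4 17-1 7-20 20-1 4 1 8 5 7 17-13 21-21 24-13 9-11 9-2 0-16-14-12 12 4 6-2-10-36 0-20 13-25 3-2-24-8-28-16-17-6z"/><path data-summit="563 81" data-sink="554 433" d="M545 366l-14 12-4 12-6 10-68 22-31 2-15-9-12-3-12-8-4 2 0 7 21 37 14-3 17 0 15 9 28-2 16-4 21 0 10-5 69-25 0-27-16 0-14-5-13-16z"/><path data-summit="507 550" data-sink="400 568" d="M395 498l-19 3-5 3 7 17 18 26 4 14 0 12 134-1-9-12-17-10-12-12-6-22-14-12-27 7-16 0-21-10z"/><path data-summit="252 383" data-sink="128 186" d="M208 259l-12 0 11 1 5 3 4 5-2 8-5 5-22 12-18 6 17 20 4 8 0 8-5 13-2 21 3 2 15-1 15 13 9-2-5 8 0 13 6 12 12 11 18 3 6-16 0-10-14-26-4-17-1-24-9-18 6-8 11-4-3-3 0-6 4-10-8-4-8-12z"/><path data-summit="50 113" data-sink="50 420" d="M146 355l-21 0-10 4-18 21-10 7-13 4-22 0-2 2 0 27 24-1 16 21 19 7 15 2 8-4 2-12 4-9 5-5 20-10 23-24-2-12-13 0-15-14z"/><path data-summit="293 496" data-sink="284 550" d="M294 497l-21 7-28 14-16 11-23 23-9 14 0 6 77 1 12-29 9-9 24-14-8-12z"/><path data-summit="293 496" data-sink="50 420" d="M200 452l-12 0-8 2-11 16-9 0-26 6 9 3 2 10 9 11 1 16-3 5 7 5 11 3 5 5 8 17 15 12 21-25-10-15-3-11 1-46 5-4-8-9z"/><path data-summit="252 383" data-sink="50 420" d="M201 370l-16 2 1 13-17 18 7 2 17 14 0 7-7 9-8 20 10-3 12 0 4 1 7 9 17-5 11 12 4 0 15-15 1-7-4-12 2-7-19-3-12-11-6-12 0-13 4-6-8 0z"/><path data-summit="198 33" data-sink="128 186" d="M271 32l-136 0-1 12 4 10 2 15 7 9 10 0 10 6 9 0 19-14 16-6 17-14 32-7 6-3z"/>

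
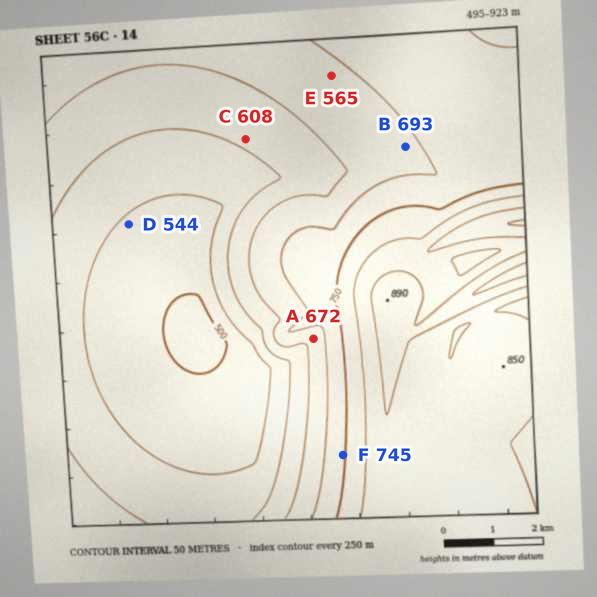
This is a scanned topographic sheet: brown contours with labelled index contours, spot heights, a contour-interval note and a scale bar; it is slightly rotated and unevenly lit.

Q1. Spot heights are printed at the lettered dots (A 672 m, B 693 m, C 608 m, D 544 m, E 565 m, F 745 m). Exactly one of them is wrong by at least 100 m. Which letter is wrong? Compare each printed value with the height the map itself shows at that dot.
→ E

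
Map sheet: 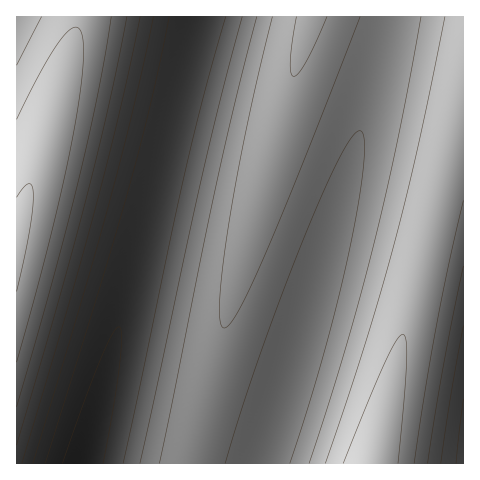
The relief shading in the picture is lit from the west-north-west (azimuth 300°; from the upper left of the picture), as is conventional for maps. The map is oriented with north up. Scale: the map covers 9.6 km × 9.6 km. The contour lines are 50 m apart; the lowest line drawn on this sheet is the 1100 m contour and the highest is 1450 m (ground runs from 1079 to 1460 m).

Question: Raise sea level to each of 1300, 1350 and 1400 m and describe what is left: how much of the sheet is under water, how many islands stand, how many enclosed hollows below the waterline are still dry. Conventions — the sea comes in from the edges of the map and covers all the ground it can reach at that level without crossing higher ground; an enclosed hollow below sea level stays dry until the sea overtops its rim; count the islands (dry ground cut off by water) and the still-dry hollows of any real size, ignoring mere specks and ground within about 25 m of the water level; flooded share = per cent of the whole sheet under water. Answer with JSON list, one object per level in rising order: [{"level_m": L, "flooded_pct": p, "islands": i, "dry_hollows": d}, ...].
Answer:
[{"level_m": 1300, "flooded_pct": 60, "islands": 0, "dry_hollows": 0}, {"level_m": 1350, "flooded_pct": 77, "islands": 0, "dry_hollows": 0}, {"level_m": 1400, "flooded_pct": 92, "islands": 0, "dry_hollows": 0}]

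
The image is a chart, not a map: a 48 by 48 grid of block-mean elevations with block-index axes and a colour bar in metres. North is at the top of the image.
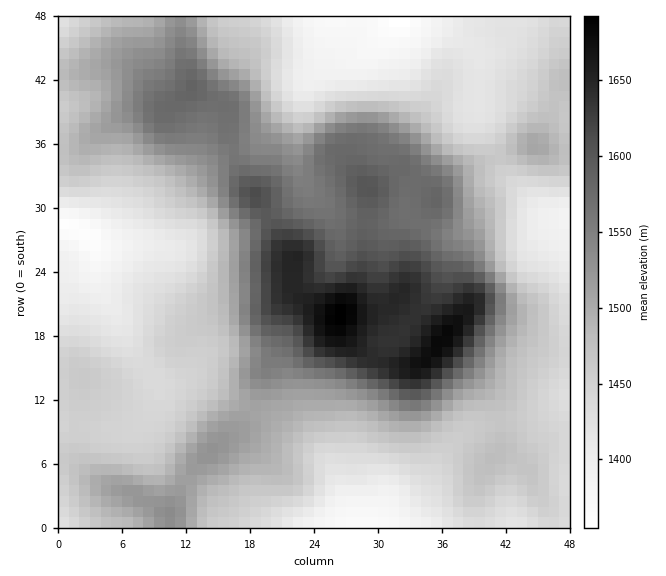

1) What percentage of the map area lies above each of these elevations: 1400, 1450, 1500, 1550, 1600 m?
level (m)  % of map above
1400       92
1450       68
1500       39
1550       24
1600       10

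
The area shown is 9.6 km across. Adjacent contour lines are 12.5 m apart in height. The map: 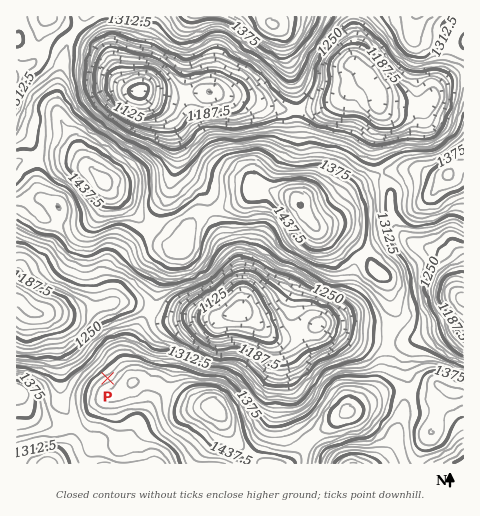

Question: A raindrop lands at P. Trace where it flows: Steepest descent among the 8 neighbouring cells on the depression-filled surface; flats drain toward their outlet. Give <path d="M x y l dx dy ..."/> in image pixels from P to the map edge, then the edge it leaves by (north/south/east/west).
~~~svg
<path d="M108 378l-45-44 0-2-16-17-13-2-13-11-4-2"/>
exit: west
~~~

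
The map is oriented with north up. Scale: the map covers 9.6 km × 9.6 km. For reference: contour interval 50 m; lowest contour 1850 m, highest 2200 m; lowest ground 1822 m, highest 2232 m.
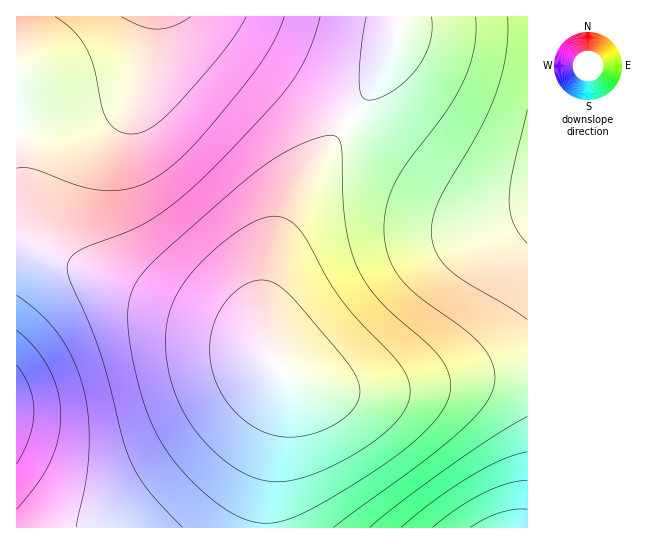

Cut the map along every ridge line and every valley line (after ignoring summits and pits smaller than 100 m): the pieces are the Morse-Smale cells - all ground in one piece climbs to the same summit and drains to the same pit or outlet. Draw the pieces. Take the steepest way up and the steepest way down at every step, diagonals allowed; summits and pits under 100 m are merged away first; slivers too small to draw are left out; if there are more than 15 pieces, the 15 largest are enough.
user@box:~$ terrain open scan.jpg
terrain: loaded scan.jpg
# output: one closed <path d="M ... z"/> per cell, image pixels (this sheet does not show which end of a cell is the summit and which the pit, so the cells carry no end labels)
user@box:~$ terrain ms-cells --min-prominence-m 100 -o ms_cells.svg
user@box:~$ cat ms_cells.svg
<path d="M527 16l-128 0-2 21-16 36-28 42-36 48-21 35-17 37-8 24-7 34 1 45 8 23 12 17 0 17-17 87-3 27 1 19 262-1z"/><path d="M398 16l-381 0-1 229 11 0 19 6 92 41 92 35 27 14 13 15-6-26 0-37 7-34 8-24 17-37 16-27 41-56 28-42 16-36z"/><path d="M27 245l-11 1 0 281 249 1 6-65 14-68 0-17-17-25-11-12-27-14-92-35-85-39z"/>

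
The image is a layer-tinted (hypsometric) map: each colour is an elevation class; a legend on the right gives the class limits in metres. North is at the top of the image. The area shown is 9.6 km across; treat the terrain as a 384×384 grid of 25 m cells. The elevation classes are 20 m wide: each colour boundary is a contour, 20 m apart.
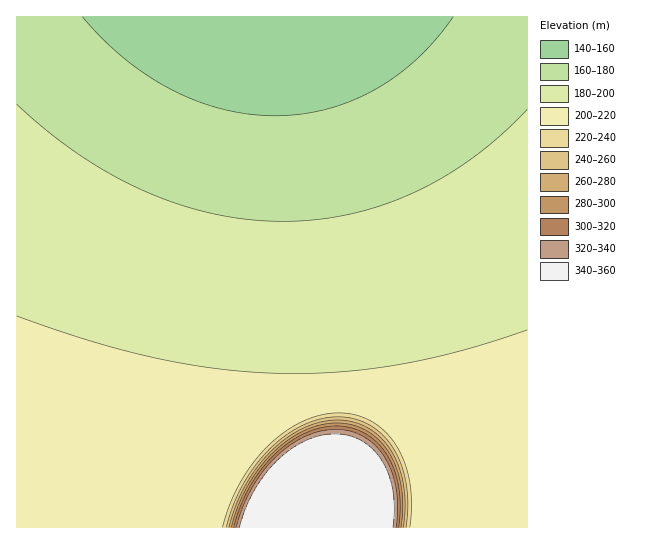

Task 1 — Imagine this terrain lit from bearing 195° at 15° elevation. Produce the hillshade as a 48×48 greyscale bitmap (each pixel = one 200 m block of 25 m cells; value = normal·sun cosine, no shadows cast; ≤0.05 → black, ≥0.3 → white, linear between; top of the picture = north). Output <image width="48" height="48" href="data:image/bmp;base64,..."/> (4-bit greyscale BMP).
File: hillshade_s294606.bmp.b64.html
<image width="48" height="48" href="data:image/bmp;base64,Qk32BAAAAAAAAHYAAAAoAAAAMAAAADAAAAABAAQAAAAAAIAEAAATCwAAEwsAABAAAAAAAAAAAAAAABEREQAiIiIAMzMzAERERABVVVUAZmZmAHd3dwCIiIgAmZmZAKqqqgC7u7sAzMzMAN3d3QDu7u4A////AMzMzMzMzMzMzN2c3MzMzMzMuZvMzMzMzMzMzMzMzMzMzN2b3MzMzMzMyYvMzMzMzMzMzMzMzMzMzM2YzMzMzMzMyHrMzMzMzMzMzMzMzMzMzM2mnMzMzMzMtmrMzMzMzMzMzMzMzMzMzMzHWszMzMzMpFvMzMzMzMzMzMzMzMzMzMzKRazMzMzMcVvMzMzMzMzMzMzMzMzMzMzMclnMzMzJEHzMzMzMzMzMzMzMzMzMzMzMtRN6vMuCAqzMzMzMzMzMzMzMzMzMzMzMykACRlMAB8zMzMzMzMzMzMzMzMzMzMzMzKUQAAAAW8zMzMzMzMzMzMzMzMzMzMzMzMuEEAA3vMzMzMzMzMzMzMzMzMzMzMzMzMzLmImszMzMzMzMzMzMzMzMzMzMzMzMzMzMzMzMzMzMzMzMzMzMzMzMzMzMzMzMzMzMzMzMzMzMzMzMzMzMzMzMzMzMzMzMzMzMzMzMzMzMzMzMzMzMzMzMzMzMzMzMzMzMzMzMzMzMzMzMzMzMzMzMzMzMzMzMzMzMzMzMzMzMzMzMzMzMzMzMzMzMzMzMzMzMzMzMzMzMzMzMzMzMzMzMzMzMzMzMzMzMzMzMzMzMzMzMzMzMzMzMzMzMzMzMzMzMzMzMzMzMzMzMzMzMzMzMzMzMzMzMzMzMzMzMzMzMzMzMzMzMzMzMzMzMzMzMzMzMzMzMzMzMzMzMzMzMzMzMzMzMzMzMzMzMzMzMzMzMzMzMzMzMzMzMzMzMzMzMzMzMzMzMzMzMzMzMzMzMzMzMzMzMzMzMzMzMzMzMzMzMzMzMzMzMzMzMzMzMzMzMzMzMzMzMzMzMzMzMzMzMzMzMzMzMzMzMzMzMzMzMzMzMzMzMzMzMzMzMzMzMzMzMzMzMzMzMzMzMzMzMzMzMzMzMzMzMzMzMzMzMzMzMzMzMzMzMzMzMzMzMzMzMzMzMzMzMzMzMzMzMzMzMzMzMzMzMzMzMzMzMzMzMzMzMzMzMzMzMzMzMzMzMzMzMzMzMzMzMzMzMzMzMzMzMzMzMzMzMzMzMzMzMzMzMzMzMzMzMzMzMzMzMzMzMzMzMzMzMzMzMzMzMzMzMzMzMzMzMzMzMzMzMzMzMzMzMzMzMzMzMzMzMzMzMzMzMzMzMzMzMzMzMzMzMzMzMzMzMzMzMzMzMzMzMzMzMzMzMzMzMzMzMzMzMzMzMzMzMzMzMzMzMzMzMzMzMzMzMzMzMzMzMzMzMzMzMzMzMzMzMzMzMzMzMzMzMzMzMzMzMzMzMzMzMzMzMzMzMzMzMzMzMzMzMzMzMzMzMzMzMzMzMzMzMzMzMzMzMzMzMzMzMzMzMzMzMzMzMzMzMzMzMzMzMzMzMzMzMzMzMzMzMzMzMzMzMzMzMzMzMzMzMzMzMzMzMzMzMzMzMzMzMzMzMzMzMzMzMzMzMzMzMzMzMzMzMzMzMzMzMzMzMzMzMzMzMzMzMzMzMzMzMzMzMzMzMzMzMzMzMzMzMzMzMzMzMzMzMzMzMzMzMzMzMzMzMzMzMzMzMzMzMzMzMzMzMzMzMzMzMzA=="/>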